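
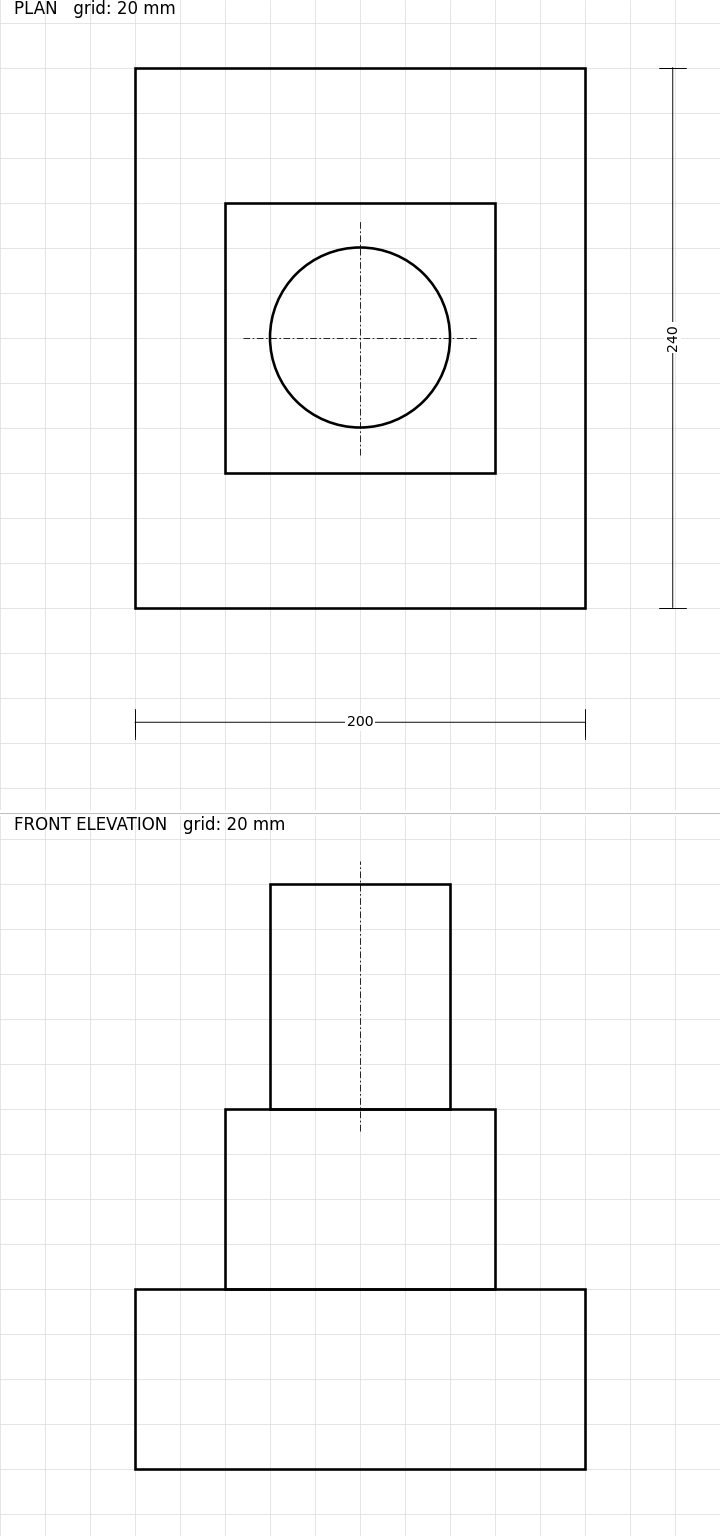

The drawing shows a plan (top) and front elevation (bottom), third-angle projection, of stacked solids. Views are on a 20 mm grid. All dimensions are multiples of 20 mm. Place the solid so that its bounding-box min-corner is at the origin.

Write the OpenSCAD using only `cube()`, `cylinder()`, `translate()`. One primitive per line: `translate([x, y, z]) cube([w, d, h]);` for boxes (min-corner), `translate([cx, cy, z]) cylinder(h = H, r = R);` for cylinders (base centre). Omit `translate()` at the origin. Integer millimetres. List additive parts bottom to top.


cube([200, 240, 80]);
translate([40, 60, 80]) cube([120, 120, 80]);
translate([100, 120, 160]) cylinder(h = 100, r = 40);


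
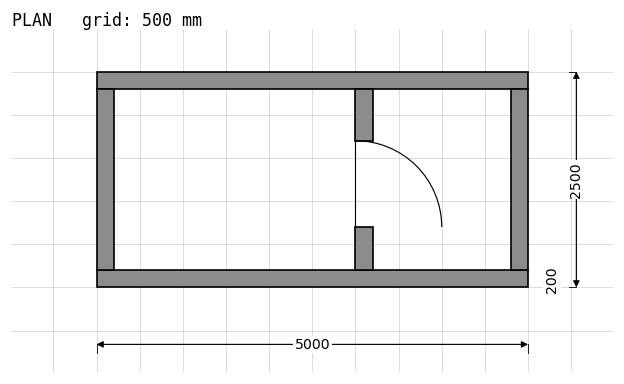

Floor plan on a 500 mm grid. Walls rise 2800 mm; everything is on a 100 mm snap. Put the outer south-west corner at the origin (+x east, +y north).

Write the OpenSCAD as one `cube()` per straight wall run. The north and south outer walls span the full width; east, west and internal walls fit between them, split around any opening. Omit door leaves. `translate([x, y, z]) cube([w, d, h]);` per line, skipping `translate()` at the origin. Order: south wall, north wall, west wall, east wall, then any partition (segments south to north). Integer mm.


cube([5000, 200, 2800]);
translate([0, 2300, 0]) cube([5000, 200, 2800]);
translate([0, 200, 0]) cube([200, 2100, 2800]);
translate([4800, 200, 0]) cube([200, 2100, 2800]);
translate([3000, 200, 0]) cube([200, 500, 2800]);
translate([3000, 1700, 0]) cube([200, 600, 2800]);


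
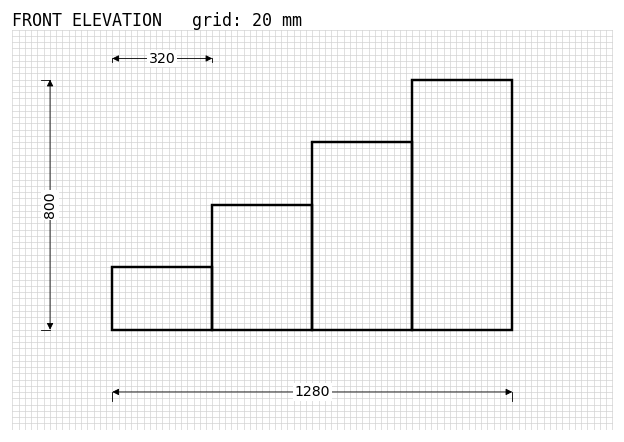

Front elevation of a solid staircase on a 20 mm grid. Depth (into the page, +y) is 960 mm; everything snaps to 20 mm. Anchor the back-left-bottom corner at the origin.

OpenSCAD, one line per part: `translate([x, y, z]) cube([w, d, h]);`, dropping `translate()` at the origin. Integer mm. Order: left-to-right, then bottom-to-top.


cube([320, 960, 200]);
translate([320, 0, 0]) cube([320, 960, 400]);
translate([640, 0, 0]) cube([320, 960, 600]);
translate([960, 0, 0]) cube([320, 960, 800]);


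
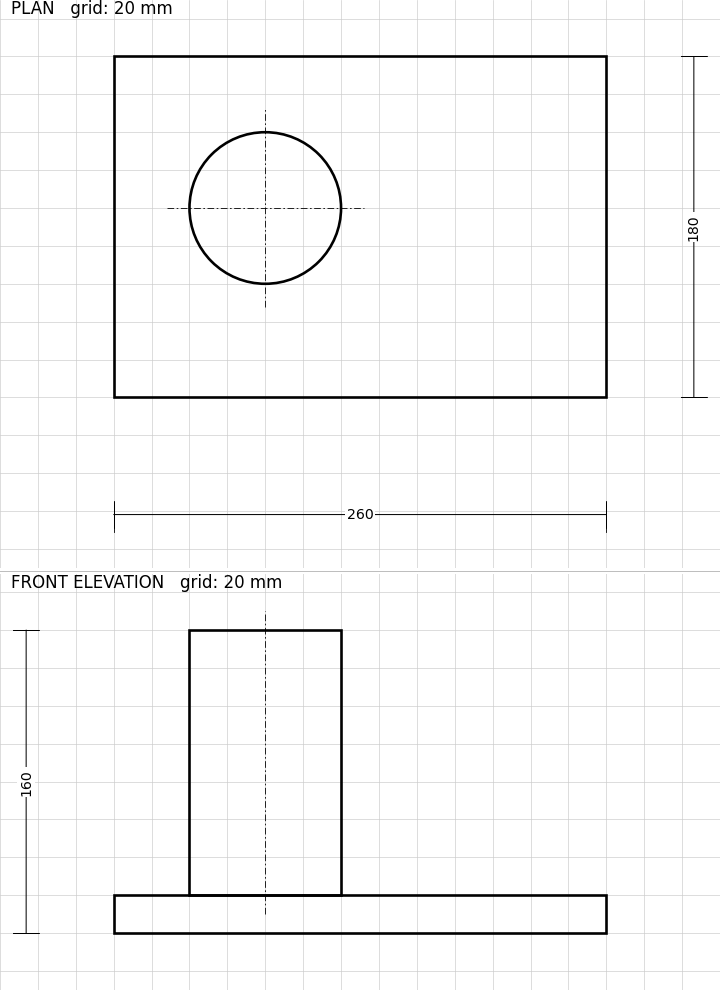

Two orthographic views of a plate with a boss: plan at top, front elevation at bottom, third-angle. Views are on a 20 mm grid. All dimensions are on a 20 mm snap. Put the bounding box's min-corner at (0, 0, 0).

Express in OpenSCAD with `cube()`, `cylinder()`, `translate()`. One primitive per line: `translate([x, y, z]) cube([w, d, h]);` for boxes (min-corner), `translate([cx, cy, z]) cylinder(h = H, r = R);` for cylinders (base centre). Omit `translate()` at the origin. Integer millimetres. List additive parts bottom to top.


cube([260, 180, 20]);
translate([80, 100, 20]) cylinder(h = 140, r = 40);


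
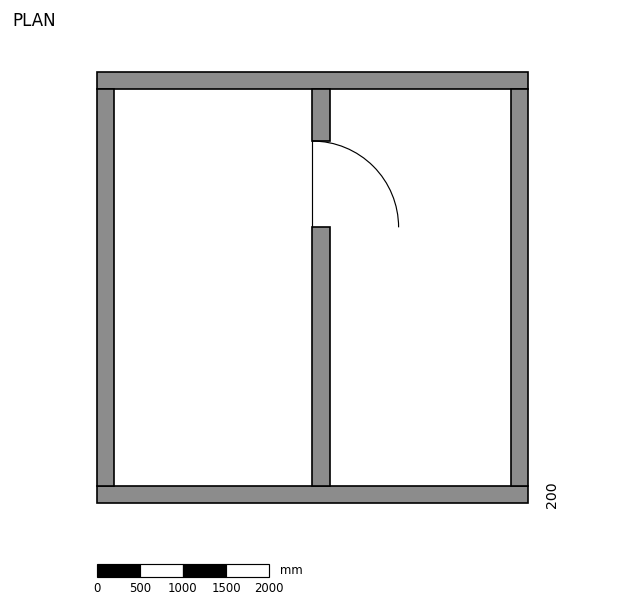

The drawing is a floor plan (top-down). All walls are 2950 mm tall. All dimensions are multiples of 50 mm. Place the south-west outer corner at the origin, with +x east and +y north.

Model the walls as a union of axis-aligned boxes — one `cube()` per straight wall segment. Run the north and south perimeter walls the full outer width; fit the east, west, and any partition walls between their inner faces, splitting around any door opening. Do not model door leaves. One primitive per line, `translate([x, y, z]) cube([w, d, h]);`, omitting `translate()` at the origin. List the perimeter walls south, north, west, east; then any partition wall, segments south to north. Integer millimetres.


cube([5000, 200, 2950]);
translate([0, 4800, 0]) cube([5000, 200, 2950]);
translate([0, 200, 0]) cube([200, 4600, 2950]);
translate([4800, 200, 0]) cube([200, 4600, 2950]);
translate([2500, 200, 0]) cube([200, 3000, 2950]);
translate([2500, 4200, 0]) cube([200, 600, 2950]);


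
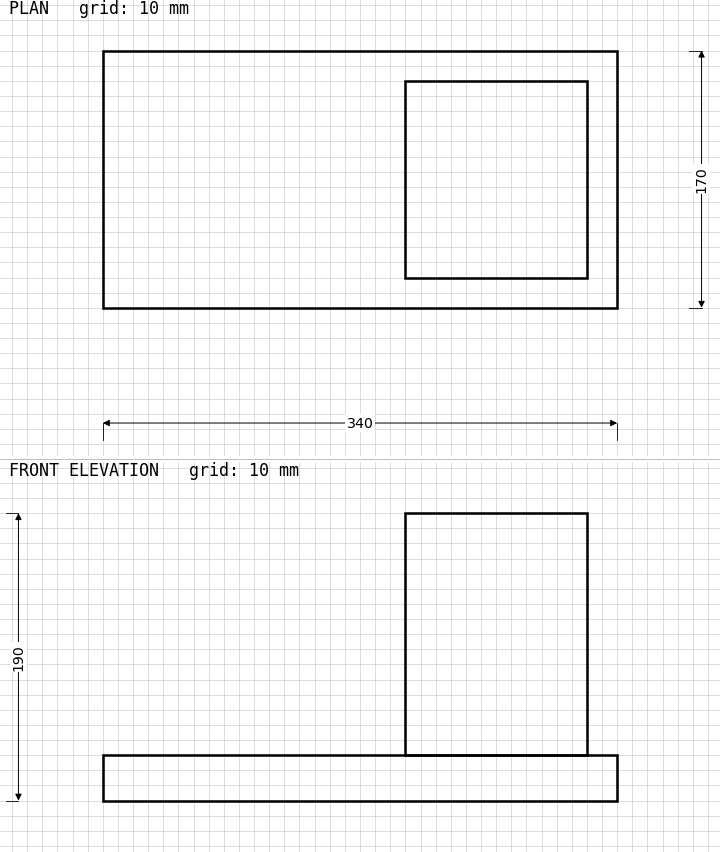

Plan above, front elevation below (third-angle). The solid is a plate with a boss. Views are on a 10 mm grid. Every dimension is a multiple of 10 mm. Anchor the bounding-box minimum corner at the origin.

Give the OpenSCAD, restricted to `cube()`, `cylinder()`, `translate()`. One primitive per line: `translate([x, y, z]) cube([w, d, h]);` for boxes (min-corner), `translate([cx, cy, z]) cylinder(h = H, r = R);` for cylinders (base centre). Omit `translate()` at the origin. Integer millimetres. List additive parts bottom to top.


cube([340, 170, 30]);
translate([200, 20, 30]) cube([120, 130, 160]);


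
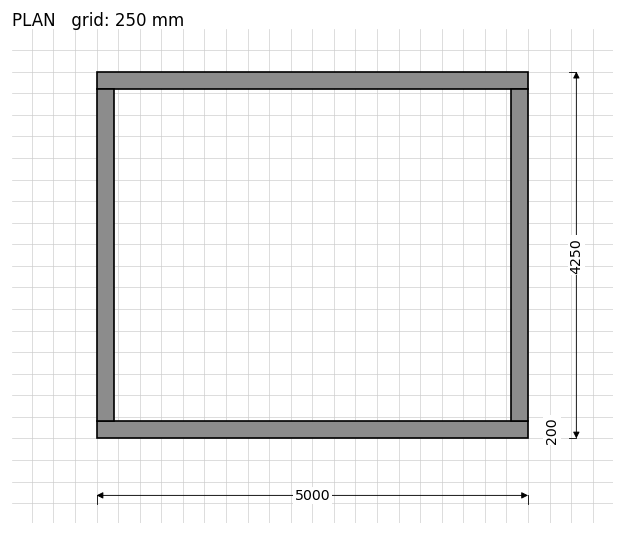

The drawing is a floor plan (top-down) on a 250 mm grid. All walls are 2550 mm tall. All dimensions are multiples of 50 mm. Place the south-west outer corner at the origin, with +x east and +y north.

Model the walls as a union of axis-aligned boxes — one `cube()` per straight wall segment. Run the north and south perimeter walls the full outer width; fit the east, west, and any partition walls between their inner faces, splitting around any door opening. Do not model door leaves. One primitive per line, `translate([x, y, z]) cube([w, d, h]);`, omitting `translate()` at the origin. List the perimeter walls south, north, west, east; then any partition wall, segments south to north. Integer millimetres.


cube([5000, 200, 2550]);
translate([0, 4050, 0]) cube([5000, 200, 2550]);
translate([0, 200, 0]) cube([200, 3850, 2550]);
translate([4800, 200, 0]) cube([200, 3850, 2550]);


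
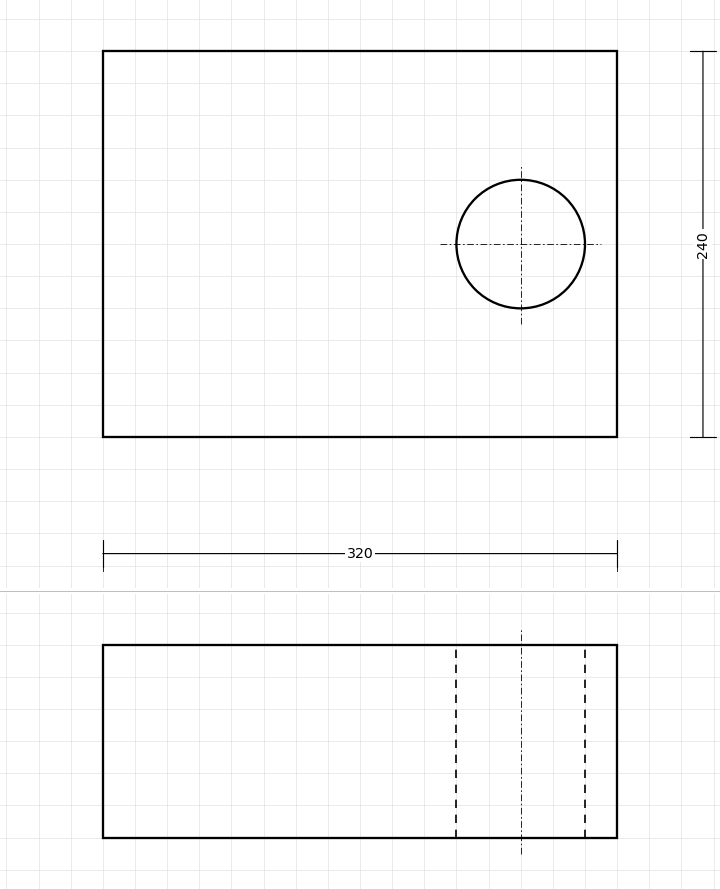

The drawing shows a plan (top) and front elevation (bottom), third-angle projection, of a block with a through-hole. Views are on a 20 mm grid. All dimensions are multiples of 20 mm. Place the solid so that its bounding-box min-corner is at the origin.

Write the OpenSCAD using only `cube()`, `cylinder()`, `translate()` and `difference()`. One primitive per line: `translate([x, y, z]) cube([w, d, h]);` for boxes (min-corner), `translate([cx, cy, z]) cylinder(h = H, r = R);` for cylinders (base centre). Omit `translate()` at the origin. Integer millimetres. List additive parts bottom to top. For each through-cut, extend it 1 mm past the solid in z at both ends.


difference() {
  cube([320, 240, 120]);
  translate([260, 120, -1]) cylinder(h = 122, r = 40);
}


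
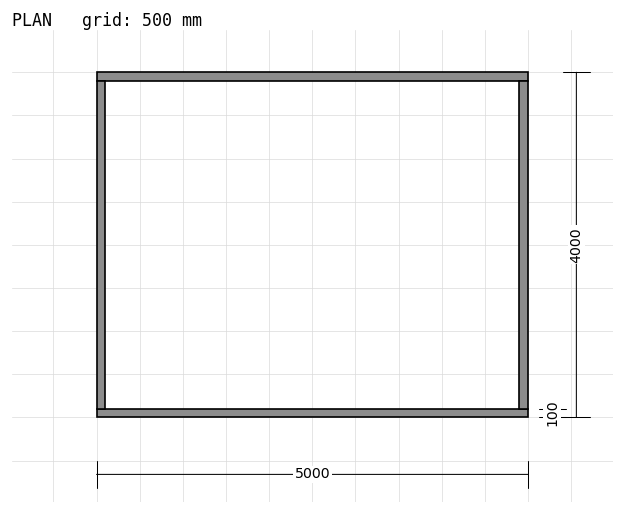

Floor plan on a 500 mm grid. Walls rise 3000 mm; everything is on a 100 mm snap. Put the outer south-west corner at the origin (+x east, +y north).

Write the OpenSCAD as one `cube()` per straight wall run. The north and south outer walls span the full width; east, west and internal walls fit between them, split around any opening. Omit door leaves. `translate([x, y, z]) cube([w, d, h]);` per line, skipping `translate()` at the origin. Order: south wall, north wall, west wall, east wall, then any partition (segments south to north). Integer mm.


cube([5000, 100, 3000]);
translate([0, 3900, 0]) cube([5000, 100, 3000]);
translate([0, 100, 0]) cube([100, 3800, 3000]);
translate([4900, 100, 0]) cube([100, 3800, 3000]);


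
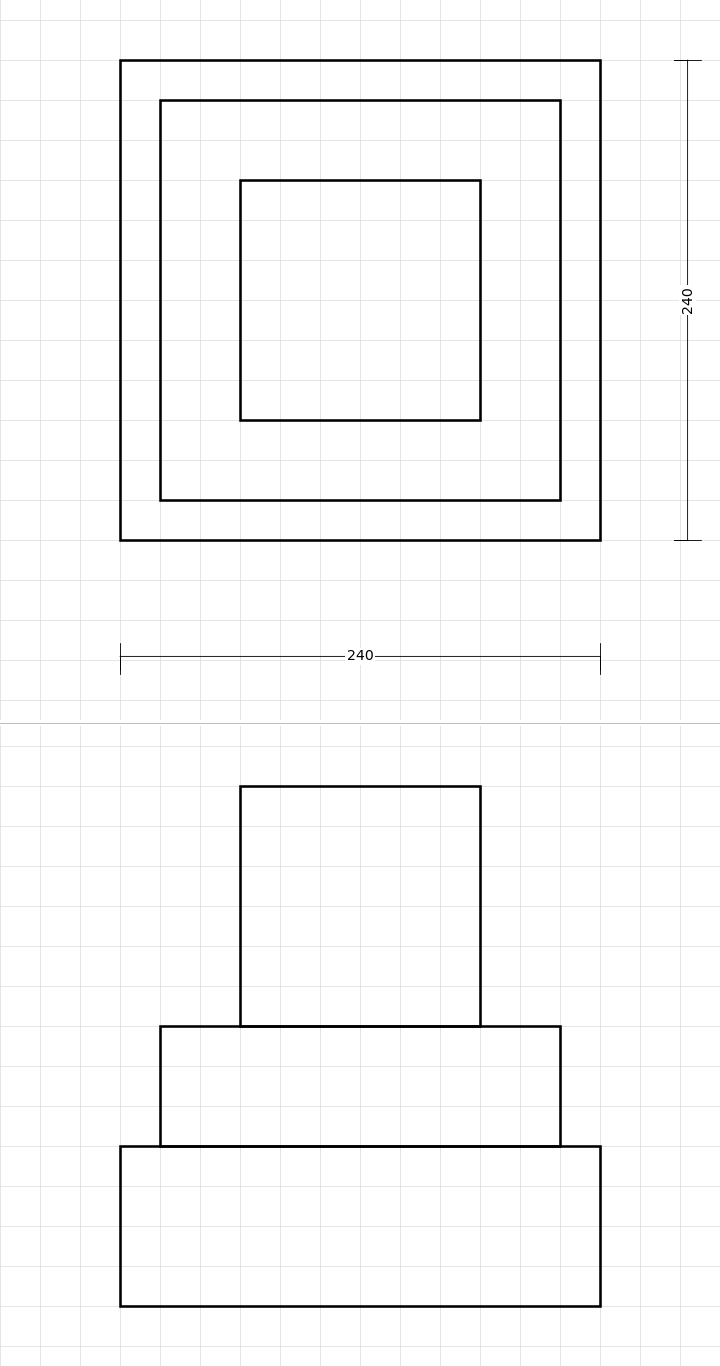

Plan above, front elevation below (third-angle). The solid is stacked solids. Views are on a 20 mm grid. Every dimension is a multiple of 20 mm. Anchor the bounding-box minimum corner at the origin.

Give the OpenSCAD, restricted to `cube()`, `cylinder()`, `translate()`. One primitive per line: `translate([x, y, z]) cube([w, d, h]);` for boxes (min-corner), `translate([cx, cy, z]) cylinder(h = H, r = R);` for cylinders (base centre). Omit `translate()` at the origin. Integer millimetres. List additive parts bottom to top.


cube([240, 240, 80]);
translate([20, 20, 80]) cube([200, 200, 60]);
translate([60, 60, 140]) cube([120, 120, 120]);


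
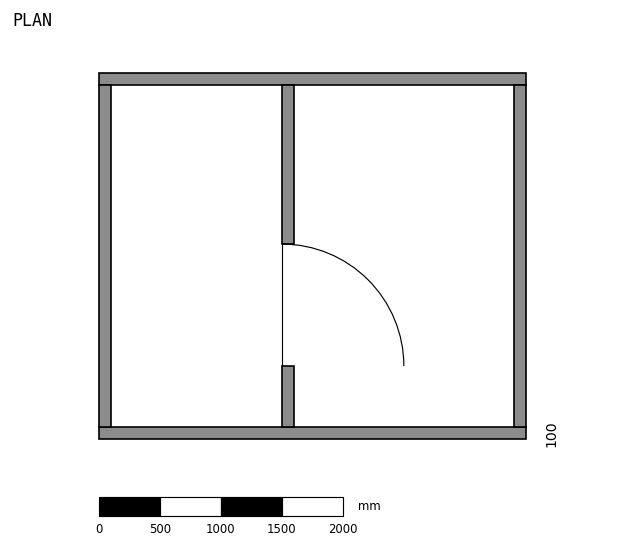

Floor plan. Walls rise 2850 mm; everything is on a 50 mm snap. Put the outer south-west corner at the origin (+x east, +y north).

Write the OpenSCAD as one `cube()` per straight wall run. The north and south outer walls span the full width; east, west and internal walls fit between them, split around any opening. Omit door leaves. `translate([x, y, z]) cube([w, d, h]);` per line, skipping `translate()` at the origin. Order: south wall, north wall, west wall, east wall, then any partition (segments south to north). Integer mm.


cube([3500, 100, 2850]);
translate([0, 2900, 0]) cube([3500, 100, 2850]);
translate([0, 100, 0]) cube([100, 2800, 2850]);
translate([3400, 100, 0]) cube([100, 2800, 2850]);
translate([1500, 100, 0]) cube([100, 500, 2850]);
translate([1500, 1600, 0]) cube([100, 1300, 2850]);


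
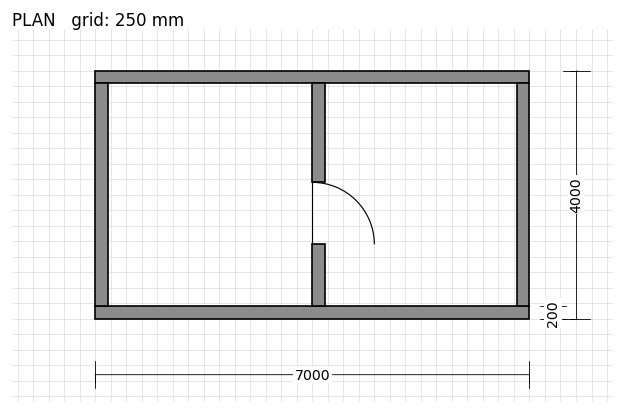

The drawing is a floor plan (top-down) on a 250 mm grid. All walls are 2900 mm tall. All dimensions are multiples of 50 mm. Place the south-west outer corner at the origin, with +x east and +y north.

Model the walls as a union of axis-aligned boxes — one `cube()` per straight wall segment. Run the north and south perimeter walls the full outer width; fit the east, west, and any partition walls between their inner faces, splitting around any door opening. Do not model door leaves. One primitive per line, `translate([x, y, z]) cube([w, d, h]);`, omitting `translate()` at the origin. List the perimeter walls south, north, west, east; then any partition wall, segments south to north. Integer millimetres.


cube([7000, 200, 2900]);
translate([0, 3800, 0]) cube([7000, 200, 2900]);
translate([0, 200, 0]) cube([200, 3600, 2900]);
translate([6800, 200, 0]) cube([200, 3600, 2900]);
translate([3500, 200, 0]) cube([200, 1000, 2900]);
translate([3500, 2200, 0]) cube([200, 1600, 2900]);


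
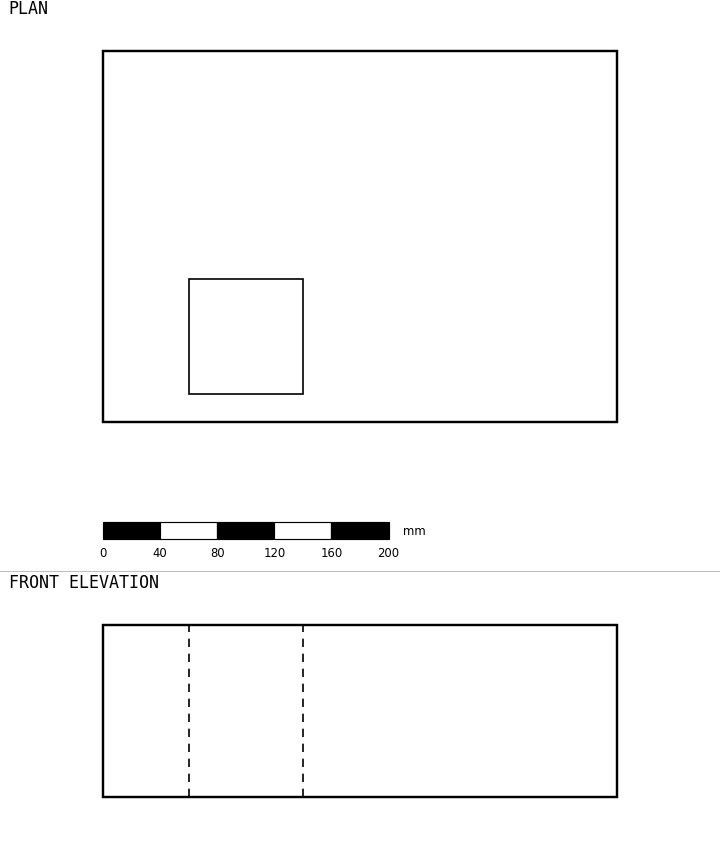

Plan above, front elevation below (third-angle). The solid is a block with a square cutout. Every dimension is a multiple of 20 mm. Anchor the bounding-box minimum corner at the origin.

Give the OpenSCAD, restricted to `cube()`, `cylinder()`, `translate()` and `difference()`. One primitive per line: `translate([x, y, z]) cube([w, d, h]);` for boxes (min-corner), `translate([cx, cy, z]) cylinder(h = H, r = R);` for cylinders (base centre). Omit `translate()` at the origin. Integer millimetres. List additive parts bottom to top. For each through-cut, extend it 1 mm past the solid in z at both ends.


difference() {
  cube([360, 260, 120]);
  translate([60, 20, -1]) cube([80, 80, 122]);
}


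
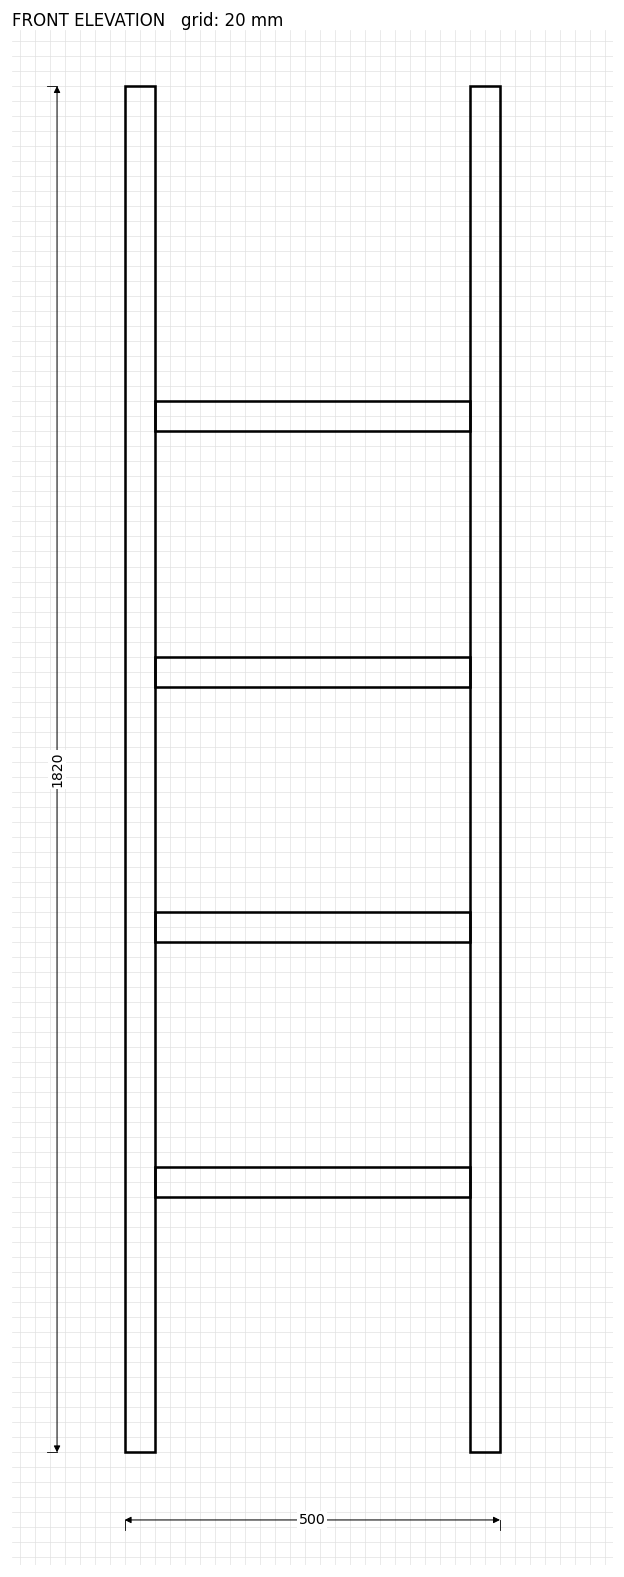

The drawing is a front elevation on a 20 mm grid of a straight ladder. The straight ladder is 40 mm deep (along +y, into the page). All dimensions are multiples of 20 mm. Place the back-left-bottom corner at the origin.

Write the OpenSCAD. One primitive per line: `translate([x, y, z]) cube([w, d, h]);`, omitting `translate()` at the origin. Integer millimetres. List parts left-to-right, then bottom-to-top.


cube([40, 40, 1820]);
translate([40, 0, 340]) cube([420, 40, 40]);
translate([40, 0, 680]) cube([420, 40, 40]);
translate([40, 0, 1020]) cube([420, 40, 40]);
translate([40, 0, 1360]) cube([420, 40, 40]);
translate([460, 0, 0]) cube([40, 40, 1820]);


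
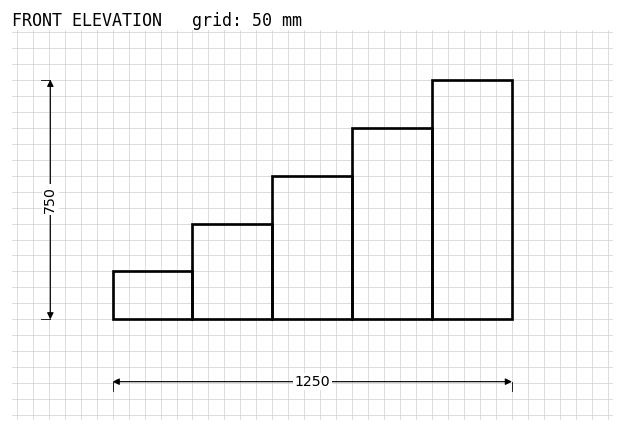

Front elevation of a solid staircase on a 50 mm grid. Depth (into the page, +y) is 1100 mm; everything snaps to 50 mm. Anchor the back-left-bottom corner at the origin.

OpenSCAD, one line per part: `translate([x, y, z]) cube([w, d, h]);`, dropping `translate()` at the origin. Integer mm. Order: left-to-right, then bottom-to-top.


cube([250, 1100, 150]);
translate([250, 0, 0]) cube([250, 1100, 300]);
translate([500, 0, 0]) cube([250, 1100, 450]);
translate([750, 0, 0]) cube([250, 1100, 600]);
translate([1000, 0, 0]) cube([250, 1100, 750]);


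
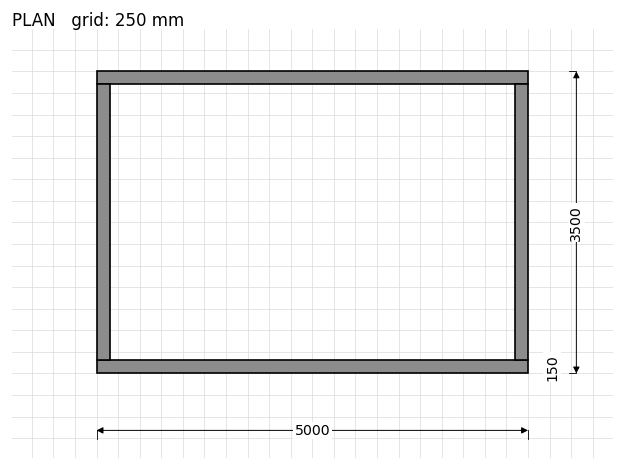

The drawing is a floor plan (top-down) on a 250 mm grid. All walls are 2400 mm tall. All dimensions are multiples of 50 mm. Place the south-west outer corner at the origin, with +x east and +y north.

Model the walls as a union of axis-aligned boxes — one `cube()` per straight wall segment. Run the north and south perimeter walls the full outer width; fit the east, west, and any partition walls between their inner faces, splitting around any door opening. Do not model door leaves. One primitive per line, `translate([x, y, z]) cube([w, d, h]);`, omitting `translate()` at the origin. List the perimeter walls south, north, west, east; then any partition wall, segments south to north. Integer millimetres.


cube([5000, 150, 2400]);
translate([0, 3350, 0]) cube([5000, 150, 2400]);
translate([0, 150, 0]) cube([150, 3200, 2400]);
translate([4850, 150, 0]) cube([150, 3200, 2400]);


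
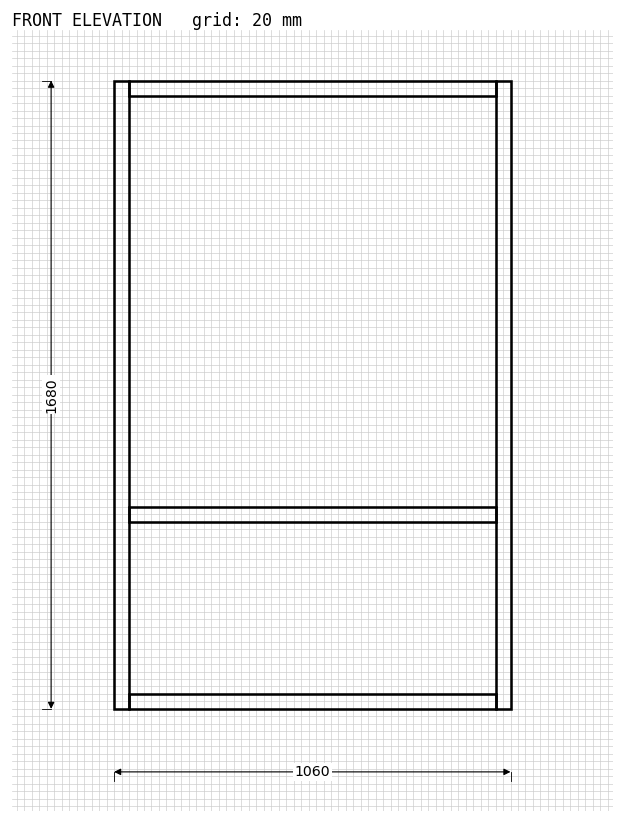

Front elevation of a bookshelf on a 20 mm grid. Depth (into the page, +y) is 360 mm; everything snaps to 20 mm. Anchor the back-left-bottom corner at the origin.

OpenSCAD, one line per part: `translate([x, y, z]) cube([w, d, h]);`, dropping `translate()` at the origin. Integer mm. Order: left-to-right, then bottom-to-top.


cube([40, 360, 1680]);
translate([40, 0, 0]) cube([980, 360, 40]);
translate([40, 0, 500]) cube([980, 360, 40]);
translate([40, 0, 1640]) cube([980, 360, 40]);
translate([1020, 0, 0]) cube([40, 360, 1680]);


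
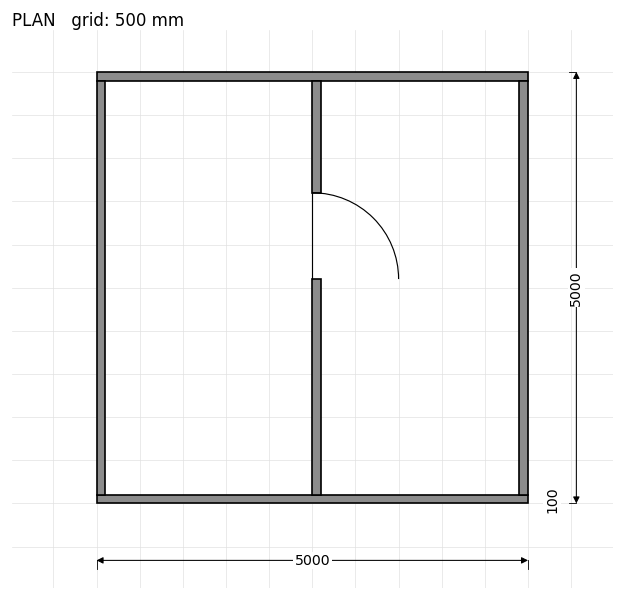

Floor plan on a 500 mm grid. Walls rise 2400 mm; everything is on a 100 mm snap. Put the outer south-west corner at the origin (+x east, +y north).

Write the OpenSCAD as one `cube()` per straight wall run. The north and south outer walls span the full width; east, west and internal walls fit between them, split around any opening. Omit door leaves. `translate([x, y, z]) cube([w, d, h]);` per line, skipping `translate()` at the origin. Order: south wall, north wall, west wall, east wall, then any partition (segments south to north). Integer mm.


cube([5000, 100, 2400]);
translate([0, 4900, 0]) cube([5000, 100, 2400]);
translate([0, 100, 0]) cube([100, 4800, 2400]);
translate([4900, 100, 0]) cube([100, 4800, 2400]);
translate([2500, 100, 0]) cube([100, 2500, 2400]);
translate([2500, 3600, 0]) cube([100, 1300, 2400]);


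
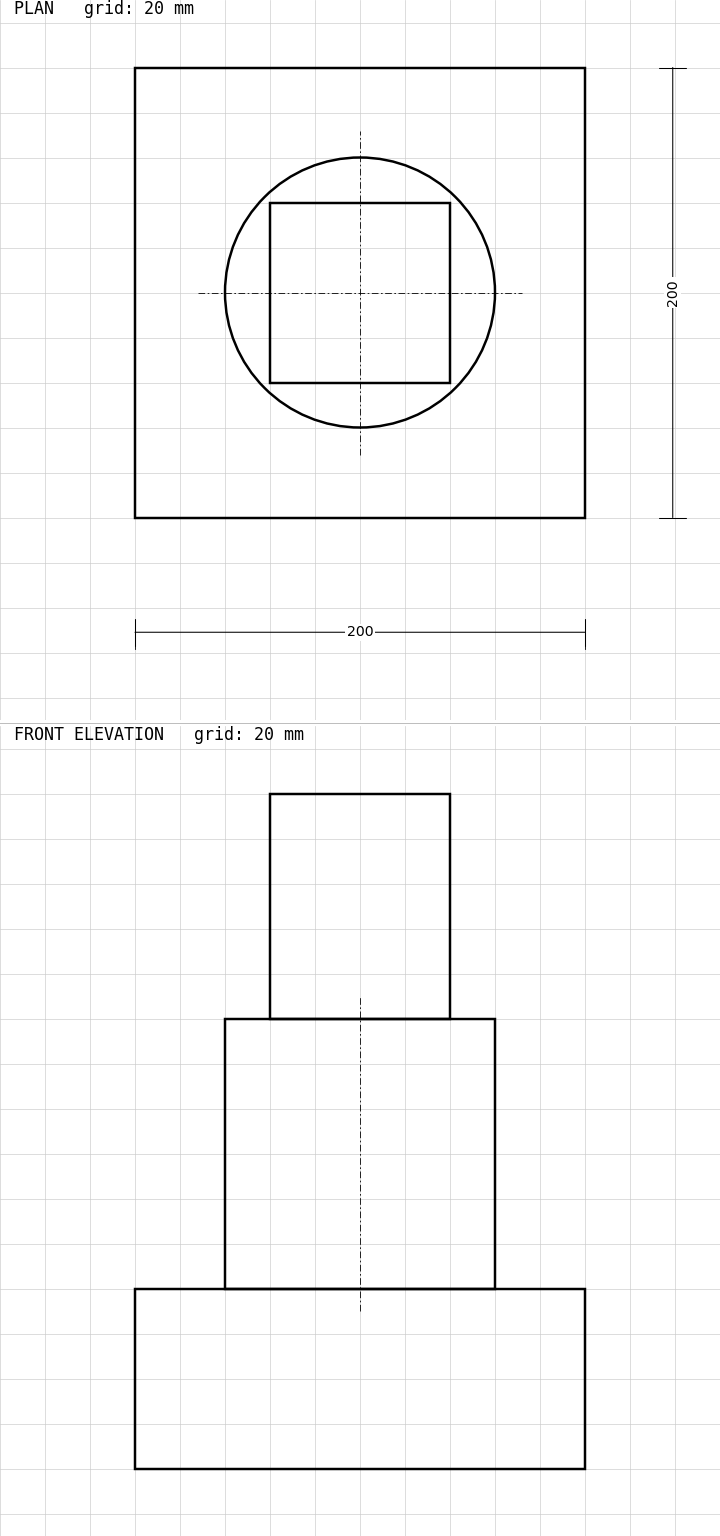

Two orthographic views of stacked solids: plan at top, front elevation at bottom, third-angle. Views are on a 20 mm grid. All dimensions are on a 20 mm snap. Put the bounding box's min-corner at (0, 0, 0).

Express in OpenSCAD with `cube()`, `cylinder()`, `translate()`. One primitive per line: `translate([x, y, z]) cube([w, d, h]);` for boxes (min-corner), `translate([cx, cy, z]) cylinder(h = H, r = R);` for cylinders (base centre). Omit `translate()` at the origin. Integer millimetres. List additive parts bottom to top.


cube([200, 200, 80]);
translate([100, 100, 80]) cylinder(h = 120, r = 60);
translate([60, 60, 200]) cube([80, 80, 100]);


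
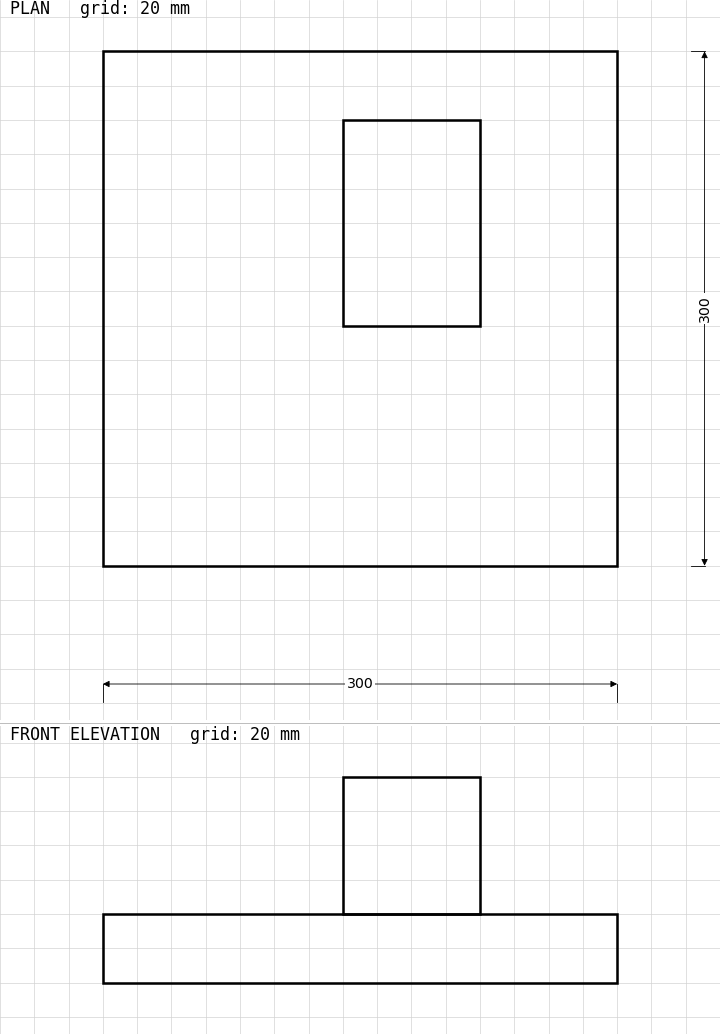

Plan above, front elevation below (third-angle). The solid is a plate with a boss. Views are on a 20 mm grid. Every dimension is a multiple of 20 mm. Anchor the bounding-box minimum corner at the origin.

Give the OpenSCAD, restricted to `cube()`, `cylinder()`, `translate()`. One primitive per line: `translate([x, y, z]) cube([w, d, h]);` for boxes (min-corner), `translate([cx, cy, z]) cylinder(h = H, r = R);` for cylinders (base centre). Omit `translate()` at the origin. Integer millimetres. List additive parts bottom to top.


cube([300, 300, 40]);
translate([140, 140, 40]) cube([80, 120, 80]);


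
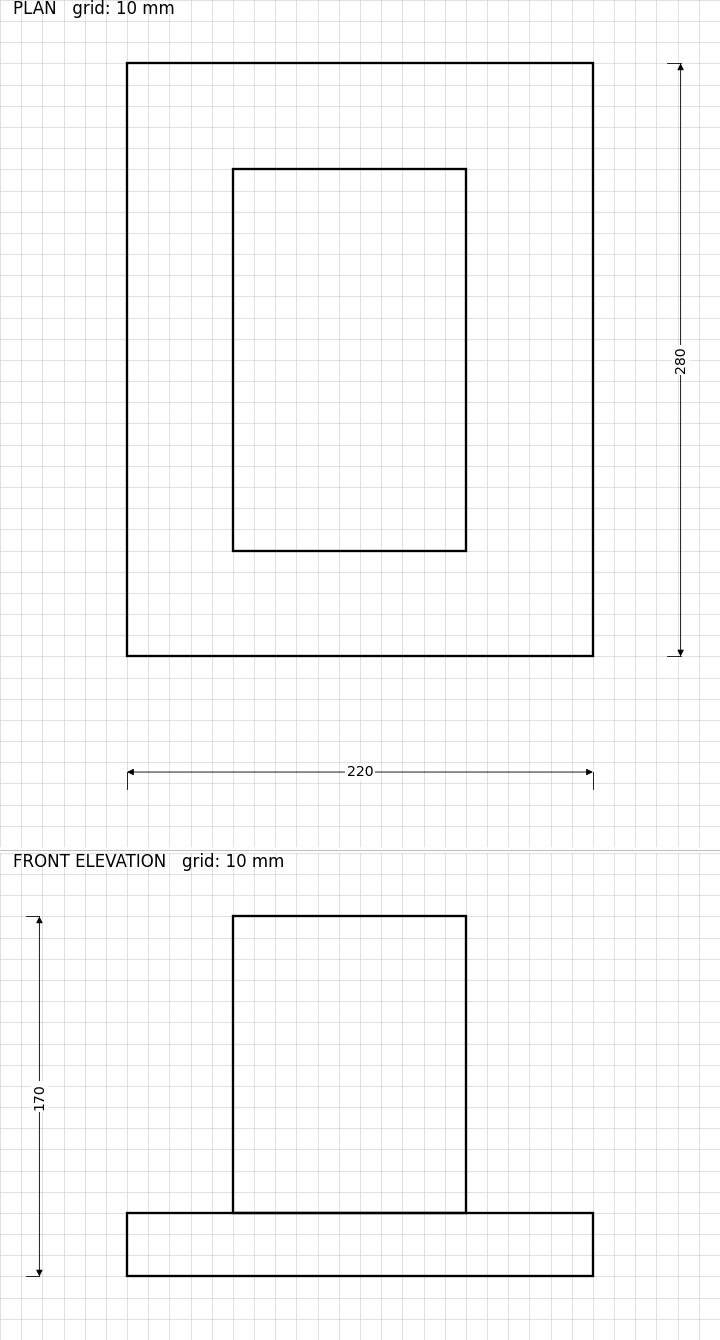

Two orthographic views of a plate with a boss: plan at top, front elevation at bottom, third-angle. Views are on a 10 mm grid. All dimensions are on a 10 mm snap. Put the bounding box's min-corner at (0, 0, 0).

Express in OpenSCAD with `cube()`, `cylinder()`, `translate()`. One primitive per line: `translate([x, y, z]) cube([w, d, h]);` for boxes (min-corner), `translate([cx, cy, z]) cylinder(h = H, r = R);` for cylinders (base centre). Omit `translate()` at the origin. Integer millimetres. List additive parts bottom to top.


cube([220, 280, 30]);
translate([50, 50, 30]) cube([110, 180, 140]);


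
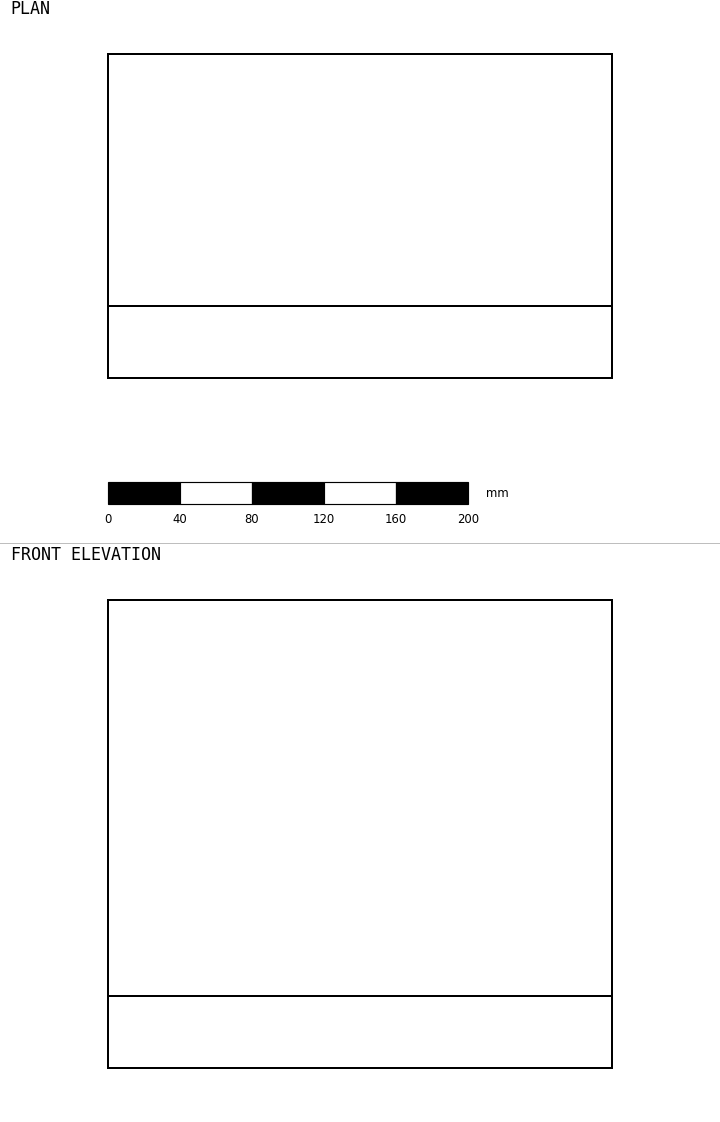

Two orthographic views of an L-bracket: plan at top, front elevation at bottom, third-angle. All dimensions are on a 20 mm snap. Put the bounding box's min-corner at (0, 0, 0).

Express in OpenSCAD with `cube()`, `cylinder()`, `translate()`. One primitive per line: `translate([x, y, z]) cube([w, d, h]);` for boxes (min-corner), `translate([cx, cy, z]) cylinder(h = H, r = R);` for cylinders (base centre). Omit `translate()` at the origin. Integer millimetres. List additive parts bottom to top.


cube([280, 180, 40]);
translate([0, 0, 40]) cube([280, 40, 220]);


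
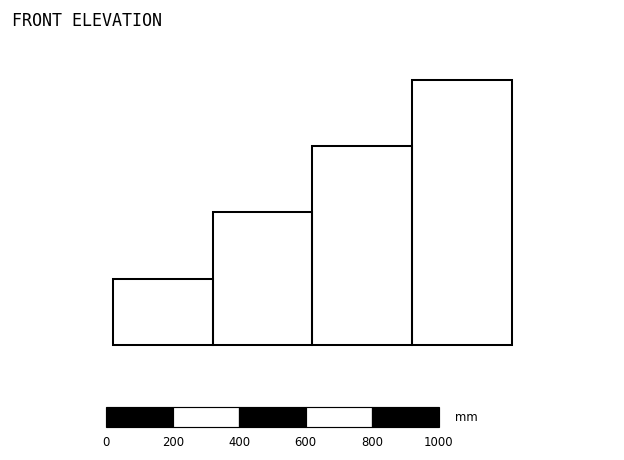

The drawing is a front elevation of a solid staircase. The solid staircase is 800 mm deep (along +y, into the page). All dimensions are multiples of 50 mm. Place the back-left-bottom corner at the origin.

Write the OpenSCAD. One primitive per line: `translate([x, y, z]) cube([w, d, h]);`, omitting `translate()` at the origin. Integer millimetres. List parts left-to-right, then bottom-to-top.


cube([300, 800, 200]);
translate([300, 0, 0]) cube([300, 800, 400]);
translate([600, 0, 0]) cube([300, 800, 600]);
translate([900, 0, 0]) cube([300, 800, 800]);


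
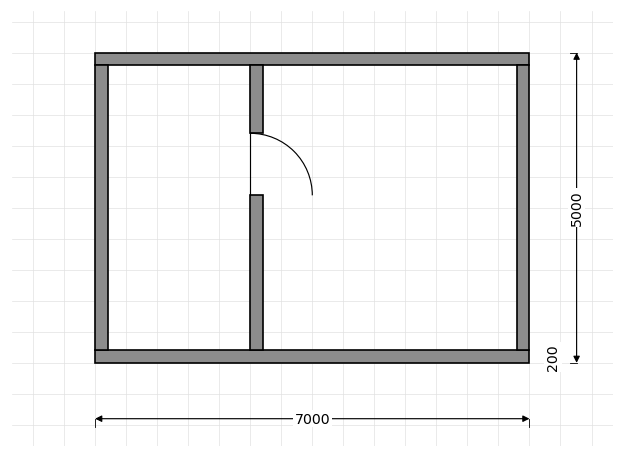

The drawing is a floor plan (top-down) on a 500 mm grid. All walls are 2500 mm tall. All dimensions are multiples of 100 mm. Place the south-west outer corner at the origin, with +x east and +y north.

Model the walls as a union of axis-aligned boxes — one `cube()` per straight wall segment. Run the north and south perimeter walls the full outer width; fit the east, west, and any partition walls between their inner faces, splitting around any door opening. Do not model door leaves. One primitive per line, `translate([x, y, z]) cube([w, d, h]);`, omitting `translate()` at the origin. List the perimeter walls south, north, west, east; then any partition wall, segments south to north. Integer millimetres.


cube([7000, 200, 2500]);
translate([0, 4800, 0]) cube([7000, 200, 2500]);
translate([0, 200, 0]) cube([200, 4600, 2500]);
translate([6800, 200, 0]) cube([200, 4600, 2500]);
translate([2500, 200, 0]) cube([200, 2500, 2500]);
translate([2500, 3700, 0]) cube([200, 1100, 2500]);


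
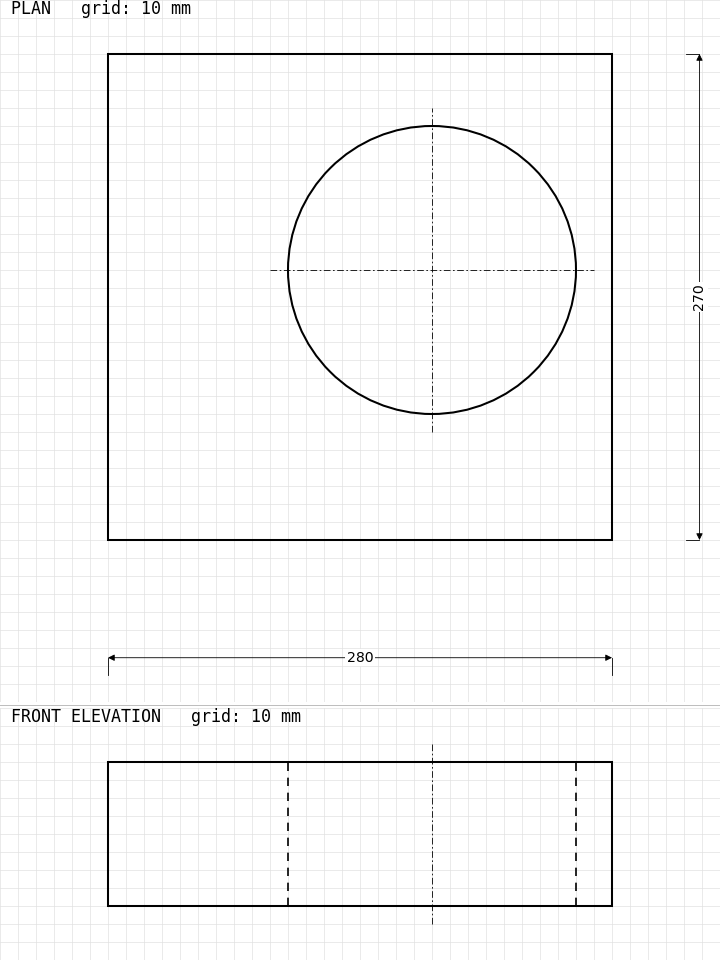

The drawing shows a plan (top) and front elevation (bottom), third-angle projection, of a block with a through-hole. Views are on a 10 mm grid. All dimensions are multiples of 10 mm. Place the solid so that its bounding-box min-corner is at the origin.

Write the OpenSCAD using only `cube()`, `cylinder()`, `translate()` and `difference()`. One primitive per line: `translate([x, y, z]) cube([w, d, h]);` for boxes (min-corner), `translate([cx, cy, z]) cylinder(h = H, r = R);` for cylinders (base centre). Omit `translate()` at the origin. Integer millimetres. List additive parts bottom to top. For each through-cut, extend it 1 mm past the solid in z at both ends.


difference() {
  cube([280, 270, 80]);
  translate([180, 150, -1]) cylinder(h = 82, r = 80);
}


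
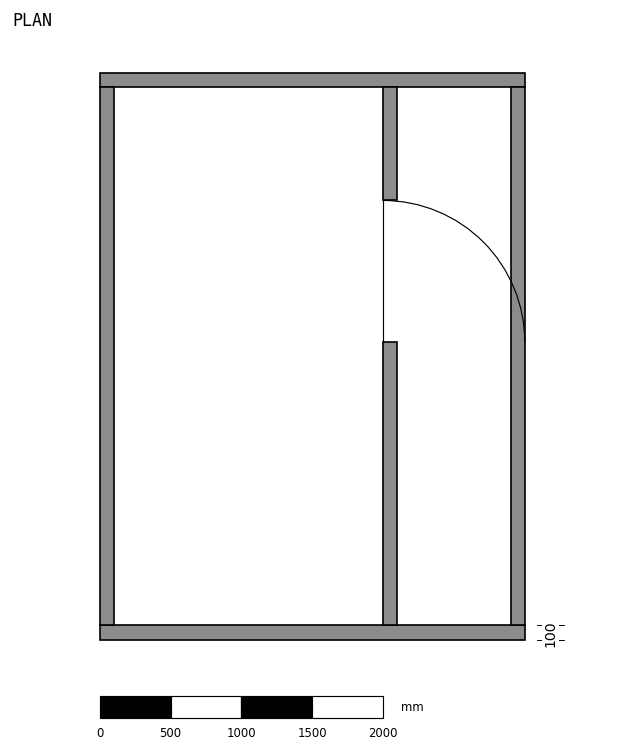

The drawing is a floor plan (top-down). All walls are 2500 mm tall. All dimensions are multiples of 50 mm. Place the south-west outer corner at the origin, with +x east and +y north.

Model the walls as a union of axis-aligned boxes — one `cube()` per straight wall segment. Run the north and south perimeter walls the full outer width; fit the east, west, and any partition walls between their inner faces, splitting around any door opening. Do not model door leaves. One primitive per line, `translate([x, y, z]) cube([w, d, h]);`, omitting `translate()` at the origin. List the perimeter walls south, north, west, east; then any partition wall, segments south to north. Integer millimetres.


cube([3000, 100, 2500]);
translate([0, 3900, 0]) cube([3000, 100, 2500]);
translate([0, 100, 0]) cube([100, 3800, 2500]);
translate([2900, 100, 0]) cube([100, 3800, 2500]);
translate([2000, 100, 0]) cube([100, 2000, 2500]);
translate([2000, 3100, 0]) cube([100, 800, 2500]);


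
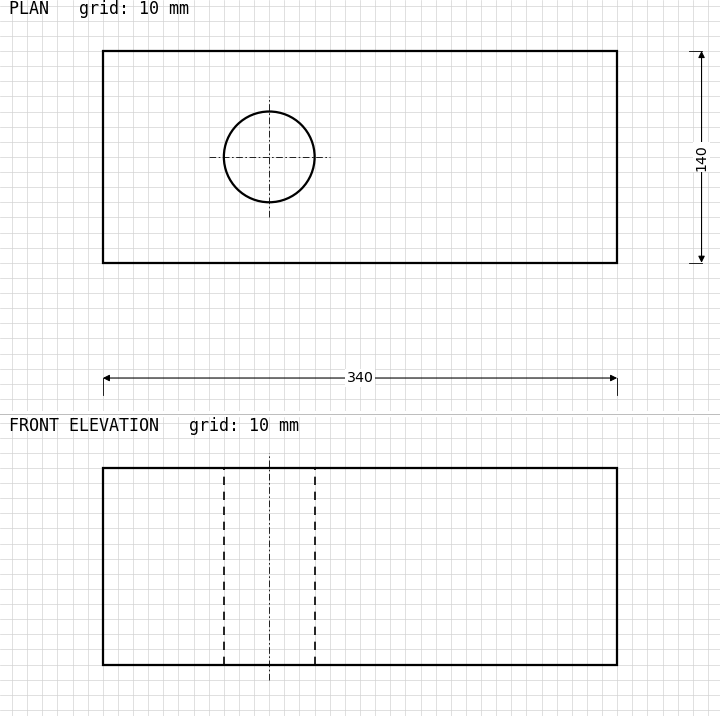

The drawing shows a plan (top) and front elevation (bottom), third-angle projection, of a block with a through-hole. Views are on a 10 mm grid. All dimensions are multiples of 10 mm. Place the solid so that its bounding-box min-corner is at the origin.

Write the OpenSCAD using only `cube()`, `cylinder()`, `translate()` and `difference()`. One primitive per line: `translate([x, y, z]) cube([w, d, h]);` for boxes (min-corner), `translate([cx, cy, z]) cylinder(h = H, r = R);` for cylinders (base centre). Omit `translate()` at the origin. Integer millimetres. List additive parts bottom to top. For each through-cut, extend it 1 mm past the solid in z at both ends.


difference() {
  cube([340, 140, 130]);
  translate([110, 70, -1]) cylinder(h = 132, r = 30);
}


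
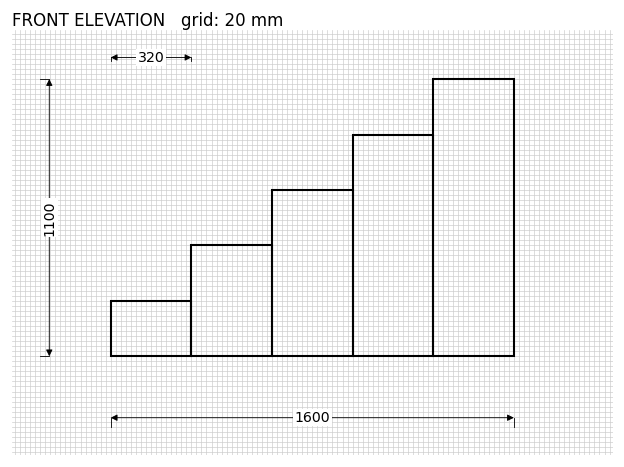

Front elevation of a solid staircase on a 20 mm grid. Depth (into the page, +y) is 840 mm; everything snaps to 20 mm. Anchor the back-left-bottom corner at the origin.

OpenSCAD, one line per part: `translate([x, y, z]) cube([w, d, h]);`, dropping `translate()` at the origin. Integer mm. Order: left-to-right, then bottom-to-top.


cube([320, 840, 220]);
translate([320, 0, 0]) cube([320, 840, 440]);
translate([640, 0, 0]) cube([320, 840, 660]);
translate([960, 0, 0]) cube([320, 840, 880]);
translate([1280, 0, 0]) cube([320, 840, 1100]);


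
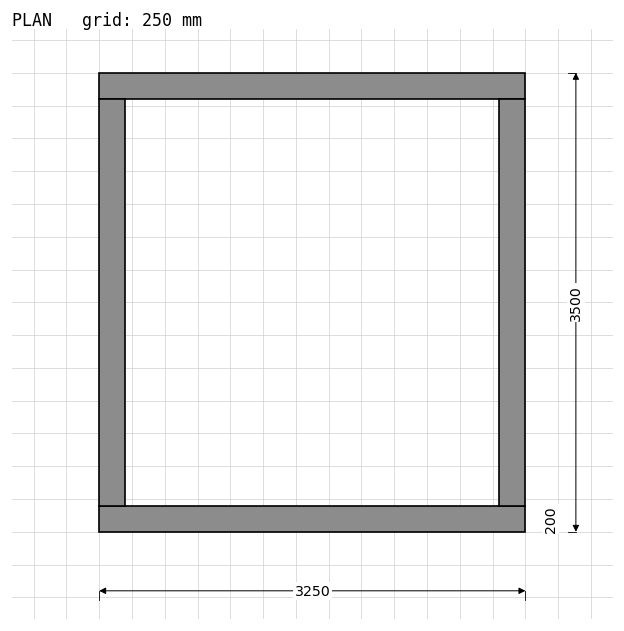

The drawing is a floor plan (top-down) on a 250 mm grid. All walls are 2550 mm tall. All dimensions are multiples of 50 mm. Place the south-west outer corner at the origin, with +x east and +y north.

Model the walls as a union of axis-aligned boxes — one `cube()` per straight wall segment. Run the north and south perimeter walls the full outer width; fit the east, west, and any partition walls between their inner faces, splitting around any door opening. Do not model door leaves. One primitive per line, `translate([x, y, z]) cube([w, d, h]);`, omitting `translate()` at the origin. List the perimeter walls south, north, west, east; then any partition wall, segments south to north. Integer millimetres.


cube([3250, 200, 2550]);
translate([0, 3300, 0]) cube([3250, 200, 2550]);
translate([0, 200, 0]) cube([200, 3100, 2550]);
translate([3050, 200, 0]) cube([200, 3100, 2550]);


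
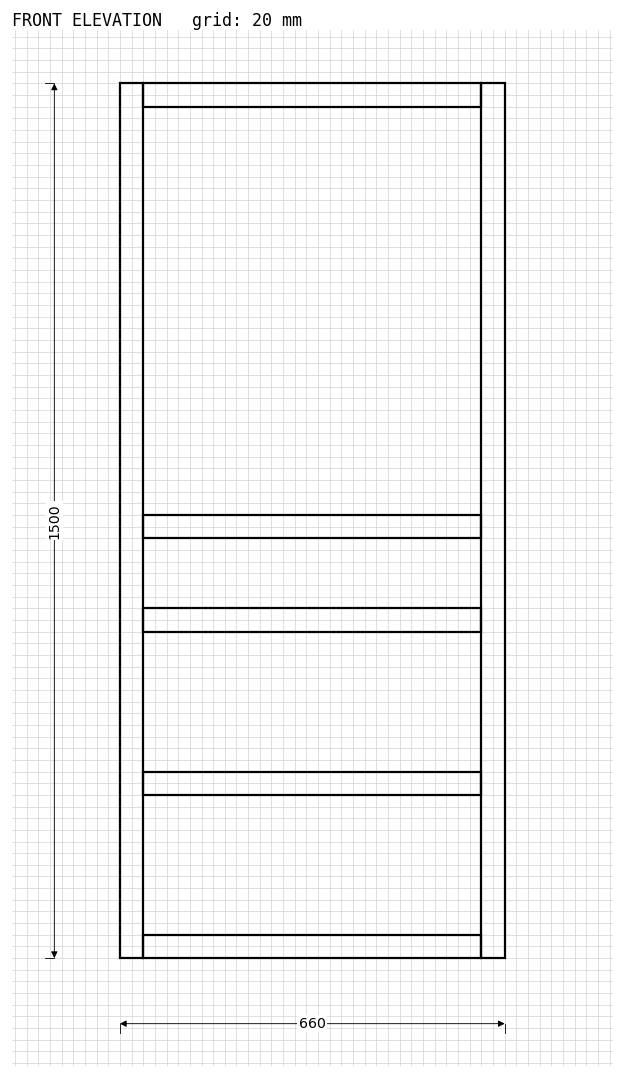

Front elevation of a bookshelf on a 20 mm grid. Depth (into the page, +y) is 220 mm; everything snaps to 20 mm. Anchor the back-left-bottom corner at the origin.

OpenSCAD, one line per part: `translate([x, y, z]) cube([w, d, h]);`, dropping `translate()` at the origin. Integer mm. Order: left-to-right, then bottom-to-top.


cube([40, 220, 1500]);
translate([40, 0, 0]) cube([580, 220, 40]);
translate([40, 0, 280]) cube([580, 220, 40]);
translate([40, 0, 560]) cube([580, 220, 40]);
translate([40, 0, 720]) cube([580, 220, 40]);
translate([40, 0, 1460]) cube([580, 220, 40]);
translate([620, 0, 0]) cube([40, 220, 1500]);


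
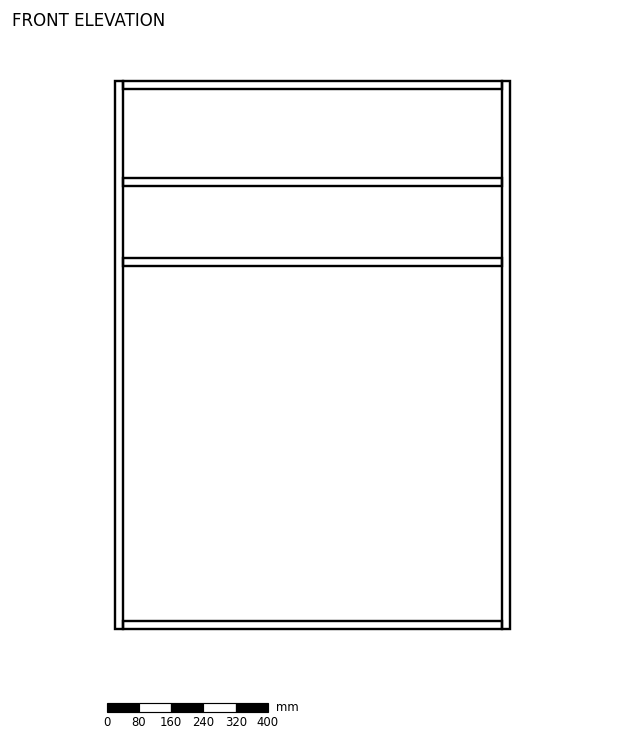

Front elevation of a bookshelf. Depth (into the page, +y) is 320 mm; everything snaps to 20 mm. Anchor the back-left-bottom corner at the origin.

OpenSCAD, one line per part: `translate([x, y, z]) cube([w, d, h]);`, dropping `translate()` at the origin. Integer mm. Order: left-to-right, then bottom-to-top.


cube([20, 320, 1360]);
translate([20, 0, 0]) cube([940, 320, 20]);
translate([20, 0, 900]) cube([940, 320, 20]);
translate([20, 0, 1100]) cube([940, 320, 20]);
translate([20, 0, 1340]) cube([940, 320, 20]);
translate([960, 0, 0]) cube([20, 320, 1360]);


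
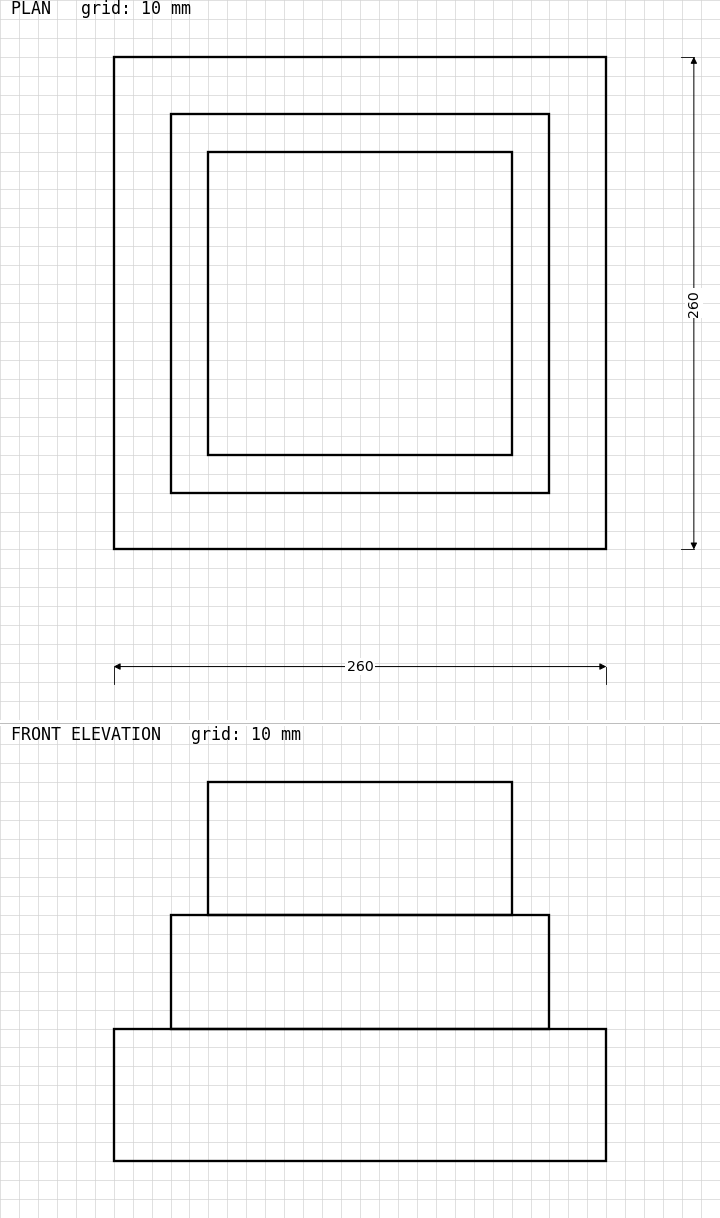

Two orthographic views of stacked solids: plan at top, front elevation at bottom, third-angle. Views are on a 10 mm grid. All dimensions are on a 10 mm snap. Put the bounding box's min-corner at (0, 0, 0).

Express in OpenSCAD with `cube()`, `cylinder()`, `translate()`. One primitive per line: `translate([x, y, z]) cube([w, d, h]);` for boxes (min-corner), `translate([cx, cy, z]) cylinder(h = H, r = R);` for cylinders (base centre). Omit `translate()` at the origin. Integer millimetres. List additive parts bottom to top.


cube([260, 260, 70]);
translate([30, 30, 70]) cube([200, 200, 60]);
translate([50, 50, 130]) cube([160, 160, 70]);


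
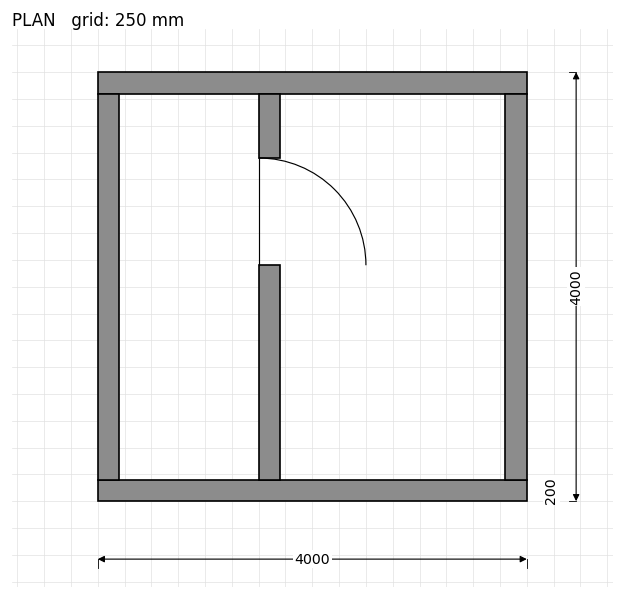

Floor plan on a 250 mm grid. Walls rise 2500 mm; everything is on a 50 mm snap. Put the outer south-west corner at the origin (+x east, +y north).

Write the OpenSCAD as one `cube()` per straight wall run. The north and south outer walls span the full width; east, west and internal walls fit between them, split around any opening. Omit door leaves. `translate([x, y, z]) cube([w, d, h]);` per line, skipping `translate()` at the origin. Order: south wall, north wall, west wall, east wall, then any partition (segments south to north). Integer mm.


cube([4000, 200, 2500]);
translate([0, 3800, 0]) cube([4000, 200, 2500]);
translate([0, 200, 0]) cube([200, 3600, 2500]);
translate([3800, 200, 0]) cube([200, 3600, 2500]);
translate([1500, 200, 0]) cube([200, 2000, 2500]);
translate([1500, 3200, 0]) cube([200, 600, 2500]);


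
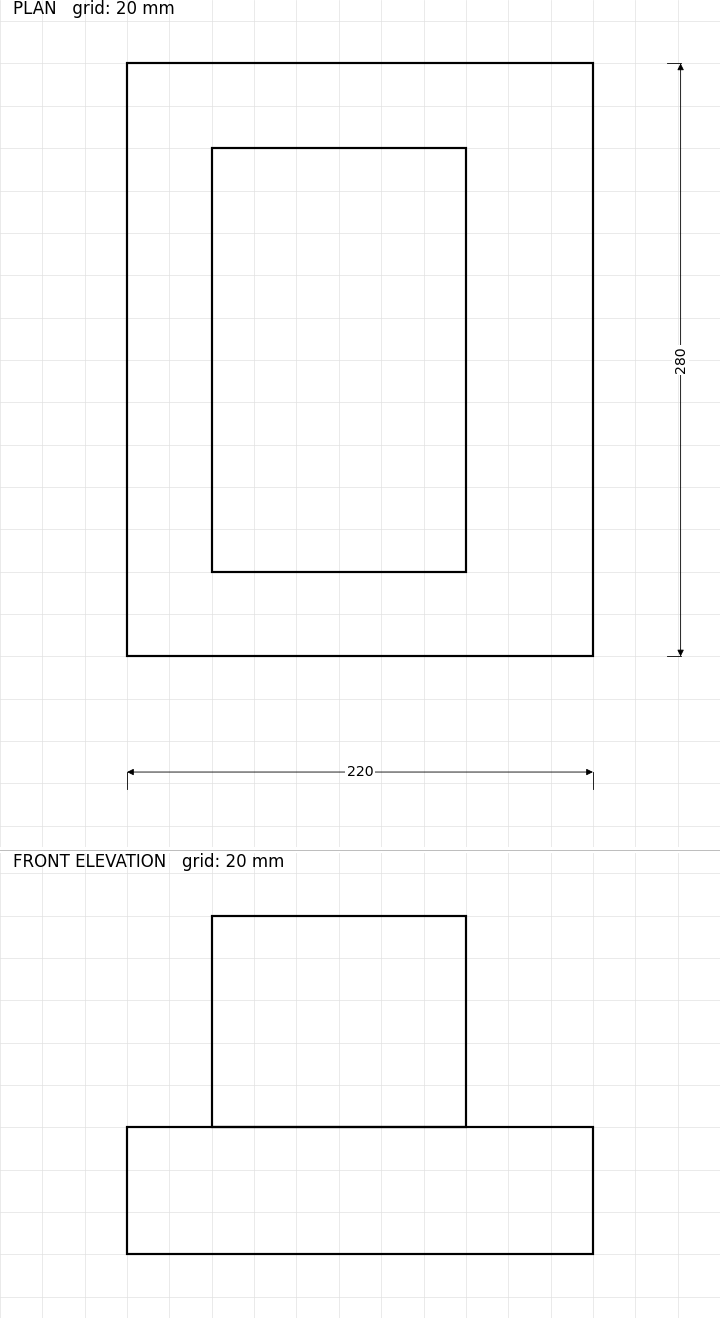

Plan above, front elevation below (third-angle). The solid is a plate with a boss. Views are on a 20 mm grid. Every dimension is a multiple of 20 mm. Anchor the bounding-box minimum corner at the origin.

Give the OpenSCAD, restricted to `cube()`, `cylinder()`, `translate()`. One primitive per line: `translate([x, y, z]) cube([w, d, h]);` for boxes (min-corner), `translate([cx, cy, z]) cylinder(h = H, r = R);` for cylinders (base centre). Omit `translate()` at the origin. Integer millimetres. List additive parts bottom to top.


cube([220, 280, 60]);
translate([40, 40, 60]) cube([120, 200, 100]);


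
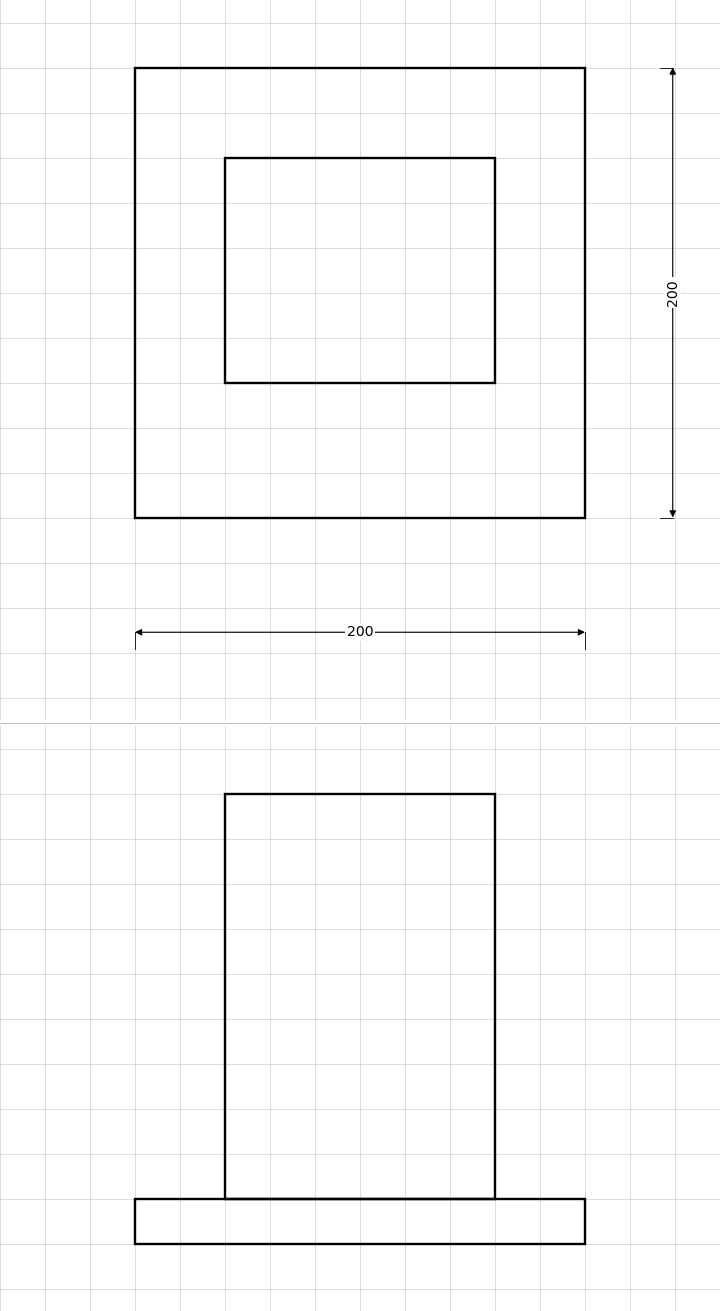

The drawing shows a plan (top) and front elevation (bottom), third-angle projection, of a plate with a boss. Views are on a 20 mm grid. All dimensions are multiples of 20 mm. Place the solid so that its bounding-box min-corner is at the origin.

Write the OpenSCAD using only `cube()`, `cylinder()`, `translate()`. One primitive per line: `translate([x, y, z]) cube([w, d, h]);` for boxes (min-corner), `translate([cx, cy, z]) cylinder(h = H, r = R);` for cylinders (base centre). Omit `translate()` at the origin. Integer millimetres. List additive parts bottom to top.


cube([200, 200, 20]);
translate([40, 60, 20]) cube([120, 100, 180]);


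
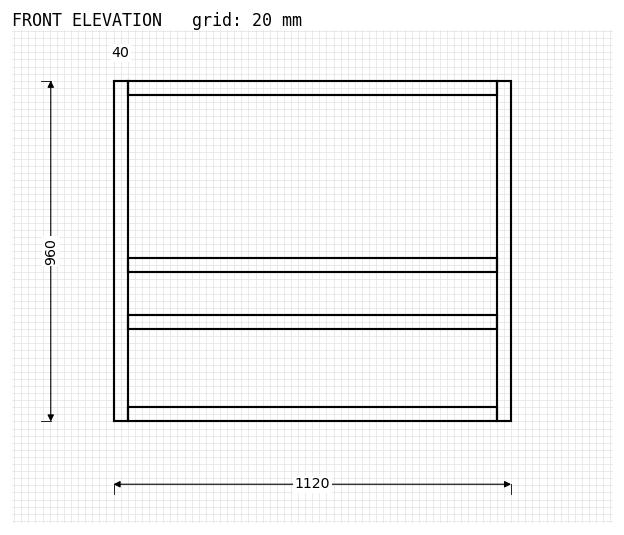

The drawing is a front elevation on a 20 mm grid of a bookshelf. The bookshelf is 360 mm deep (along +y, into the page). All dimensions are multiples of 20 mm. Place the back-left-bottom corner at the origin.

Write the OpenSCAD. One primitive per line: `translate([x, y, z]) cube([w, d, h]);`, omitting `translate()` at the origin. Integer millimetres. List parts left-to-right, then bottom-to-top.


cube([40, 360, 960]);
translate([40, 0, 0]) cube([1040, 360, 40]);
translate([40, 0, 260]) cube([1040, 360, 40]);
translate([40, 0, 420]) cube([1040, 360, 40]);
translate([40, 0, 920]) cube([1040, 360, 40]);
translate([1080, 0, 0]) cube([40, 360, 960]);


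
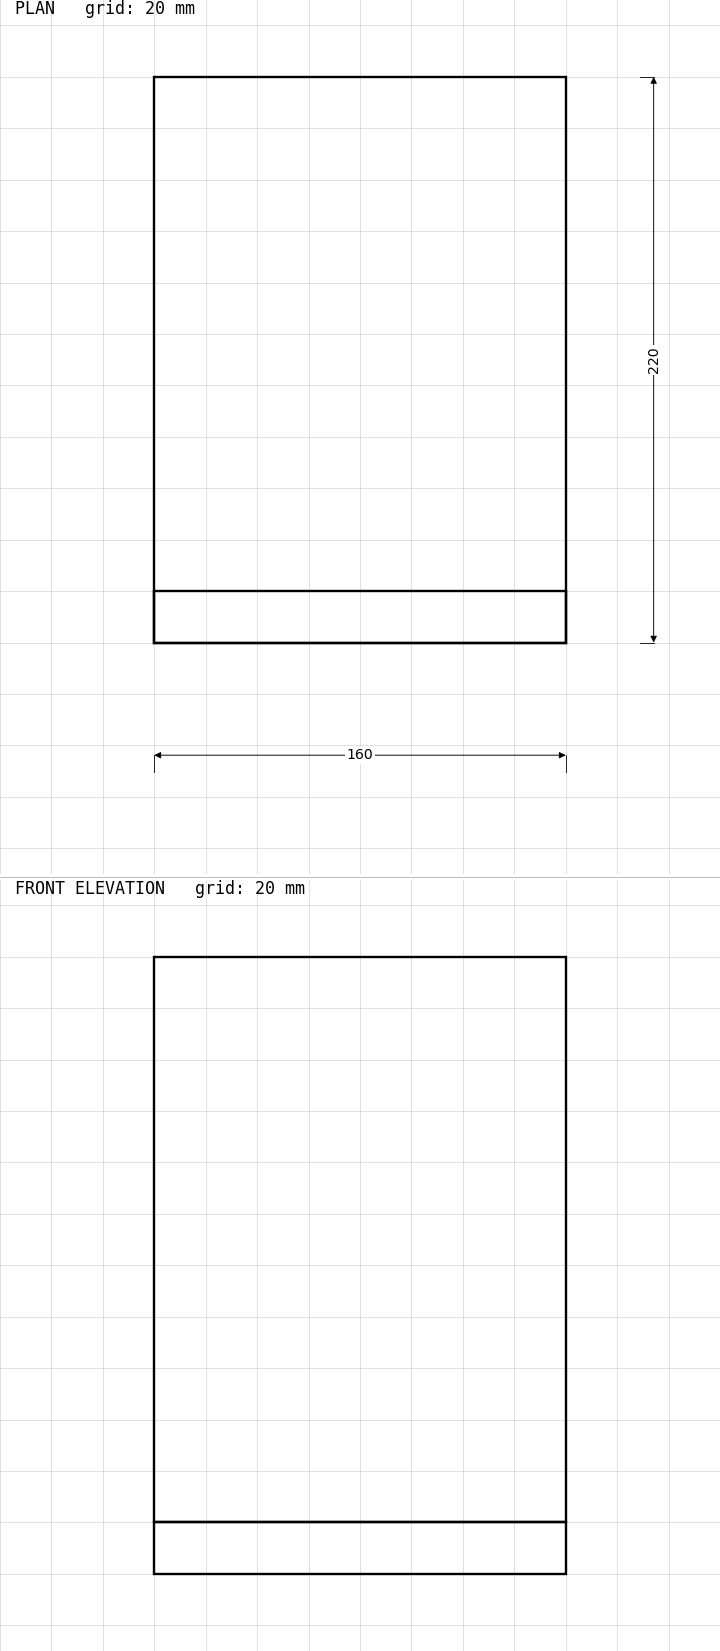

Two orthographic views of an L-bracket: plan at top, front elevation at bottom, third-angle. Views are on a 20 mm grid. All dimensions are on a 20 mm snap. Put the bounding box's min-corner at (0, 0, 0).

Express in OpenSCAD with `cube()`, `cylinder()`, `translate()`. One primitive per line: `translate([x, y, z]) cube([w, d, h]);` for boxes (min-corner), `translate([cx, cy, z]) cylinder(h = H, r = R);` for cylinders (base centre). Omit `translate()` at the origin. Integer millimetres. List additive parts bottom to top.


cube([160, 220, 20]);
translate([0, 0, 20]) cube([160, 20, 220]);
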